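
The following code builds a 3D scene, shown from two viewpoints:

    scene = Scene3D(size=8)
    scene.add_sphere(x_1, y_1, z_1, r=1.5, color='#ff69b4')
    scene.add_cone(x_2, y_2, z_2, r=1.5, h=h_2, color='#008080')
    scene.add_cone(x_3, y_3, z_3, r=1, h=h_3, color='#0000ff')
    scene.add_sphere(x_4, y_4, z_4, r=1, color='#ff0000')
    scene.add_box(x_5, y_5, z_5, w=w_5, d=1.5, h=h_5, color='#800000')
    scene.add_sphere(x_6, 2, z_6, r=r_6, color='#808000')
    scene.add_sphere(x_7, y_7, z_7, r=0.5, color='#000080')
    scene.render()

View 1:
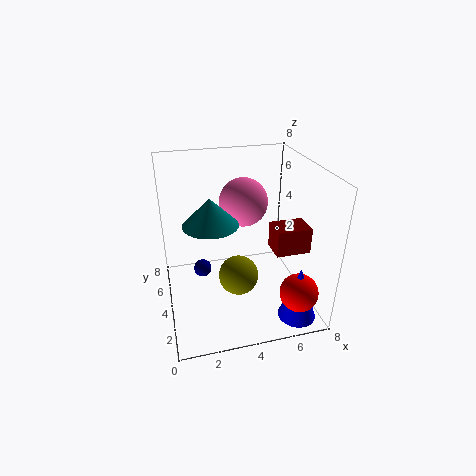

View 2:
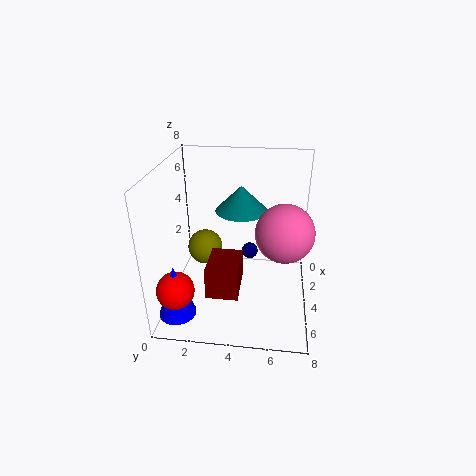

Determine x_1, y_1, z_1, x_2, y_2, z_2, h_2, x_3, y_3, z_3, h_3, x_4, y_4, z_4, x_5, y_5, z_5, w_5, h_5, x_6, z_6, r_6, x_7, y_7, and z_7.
x_1 = 5, y_1 = 6.5, z_1 = 5, x_2 = 2.5, y_2 = 4, z_2 = 5, h_2 = 1.5, x_3 = 6.5, y_3 = 1, z_3 = 0.5, h_3 = 3, x_4 = 6.5, y_4 = 1, z_4 = 2, x_5 = 6, y_5 = 3, z_5 = 3, w_5 = 2, h_5 = 1.5, x_6 = 3.5, z_6 = 3, r_6 = 1, x_7 = 2, y_7 = 4.5, z_7 = 2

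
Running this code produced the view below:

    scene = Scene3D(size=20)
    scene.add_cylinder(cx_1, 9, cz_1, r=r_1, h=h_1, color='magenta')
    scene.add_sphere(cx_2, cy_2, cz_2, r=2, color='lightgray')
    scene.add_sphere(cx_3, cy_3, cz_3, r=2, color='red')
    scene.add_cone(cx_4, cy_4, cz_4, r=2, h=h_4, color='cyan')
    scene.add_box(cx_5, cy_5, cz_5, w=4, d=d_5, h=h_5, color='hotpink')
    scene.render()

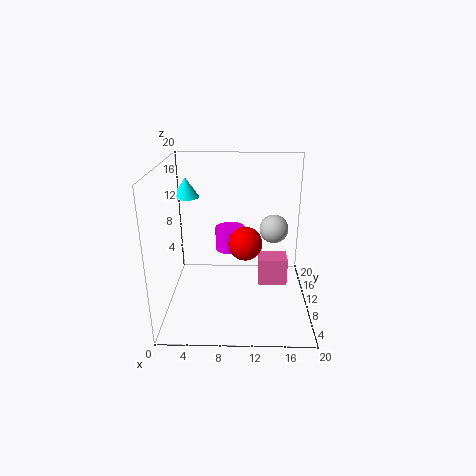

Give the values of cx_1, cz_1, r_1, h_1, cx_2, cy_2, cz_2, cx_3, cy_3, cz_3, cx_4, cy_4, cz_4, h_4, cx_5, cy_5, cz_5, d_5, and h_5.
cx_1 = 9, cz_1 = 9, r_1 = 2, h_1 = 3, cx_2 = 15, cy_2 = 11, cz_2 = 11, cx_3 = 11, cy_3 = 4, cz_3 = 12, cx_4 = 2, cy_4 = 16, cz_4 = 14, h_4 = 3, cx_5 = 13, cy_5 = 9, cz_5 = 3, d_5 = 3, h_5 = 4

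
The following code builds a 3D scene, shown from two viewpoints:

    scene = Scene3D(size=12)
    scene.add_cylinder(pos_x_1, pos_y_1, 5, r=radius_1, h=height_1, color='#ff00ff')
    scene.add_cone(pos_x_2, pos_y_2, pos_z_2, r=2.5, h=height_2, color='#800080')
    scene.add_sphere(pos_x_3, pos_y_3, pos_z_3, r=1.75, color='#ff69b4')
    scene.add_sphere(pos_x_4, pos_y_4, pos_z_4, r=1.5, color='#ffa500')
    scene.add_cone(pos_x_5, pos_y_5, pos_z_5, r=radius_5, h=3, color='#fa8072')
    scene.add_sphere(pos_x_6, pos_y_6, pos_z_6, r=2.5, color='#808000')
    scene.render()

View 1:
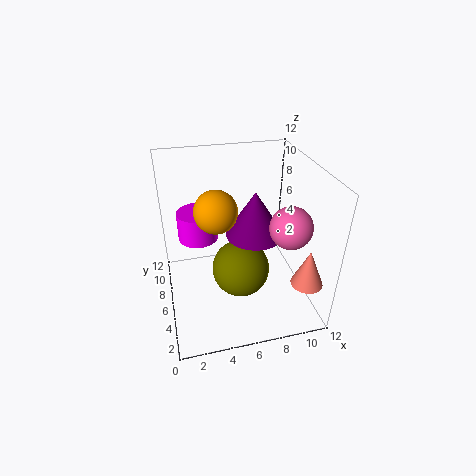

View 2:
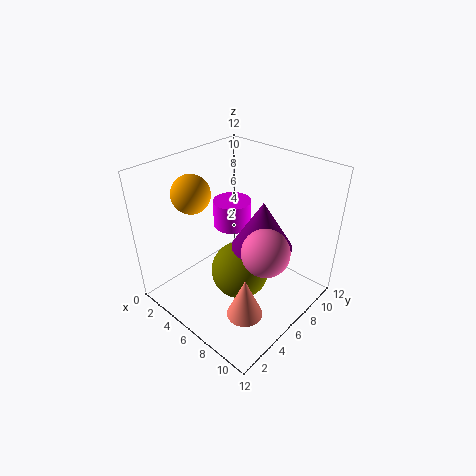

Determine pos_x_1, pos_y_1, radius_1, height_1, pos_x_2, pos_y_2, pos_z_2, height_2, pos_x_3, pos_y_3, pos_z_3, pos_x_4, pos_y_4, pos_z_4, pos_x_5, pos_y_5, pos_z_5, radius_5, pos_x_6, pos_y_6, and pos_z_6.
pos_x_1 = 3
pos_y_1 = 8.5
radius_1 = 1.75
height_1 = 2.5
pos_x_2 = 7.75
pos_y_2 = 7
pos_z_2 = 5.5
height_2 = 4
pos_x_3 = 10
pos_y_3 = 4.5
pos_z_3 = 7.25
pos_x_4 = 3.75
pos_y_4 = 3.25
pos_z_4 = 10.25
pos_x_5 = 10.5
pos_y_5 = 1.75
pos_z_5 = 3.75
radius_5 = 1.25
pos_x_6 = 6.25
pos_y_6 = 6
pos_z_6 = 2.75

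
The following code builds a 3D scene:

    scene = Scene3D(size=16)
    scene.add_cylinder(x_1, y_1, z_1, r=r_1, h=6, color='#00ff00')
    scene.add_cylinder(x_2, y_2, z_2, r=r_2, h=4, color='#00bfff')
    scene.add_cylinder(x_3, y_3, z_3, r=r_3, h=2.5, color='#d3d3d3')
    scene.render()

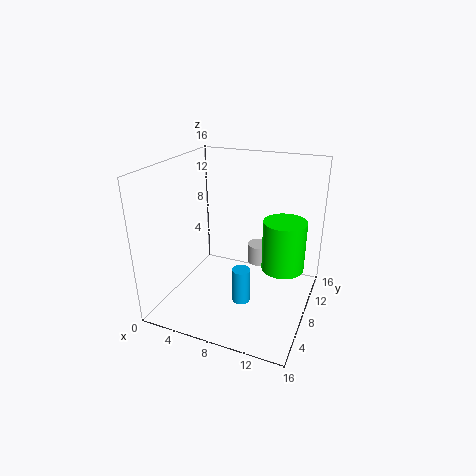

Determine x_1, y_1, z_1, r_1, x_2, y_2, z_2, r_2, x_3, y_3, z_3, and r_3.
x_1 = 12.5, y_1 = 11, z_1 = 3.5, r_1 = 2.5, x_2 = 9, y_2 = 6.5, z_2 = 1, r_2 = 1, x_3 = 8.5, y_3 = 14, z_3 = 2, r_3 = 1.5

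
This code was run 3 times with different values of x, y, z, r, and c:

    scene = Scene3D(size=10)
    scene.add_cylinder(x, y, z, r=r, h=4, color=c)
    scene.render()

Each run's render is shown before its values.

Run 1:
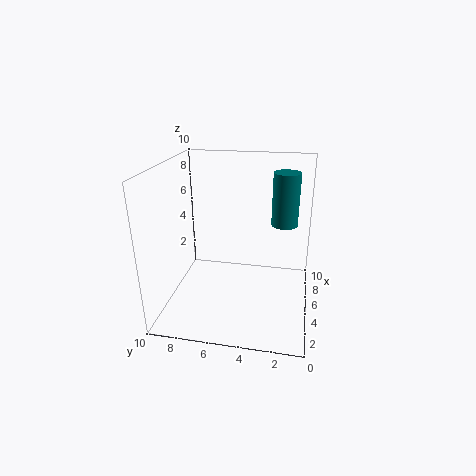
x = 8
y = 2
z = 5
r = 1
c = 'teal'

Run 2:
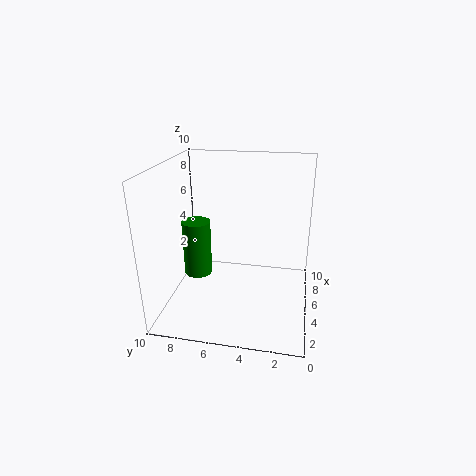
x = 5
y = 8
z = 2
r = 1
c = 'green'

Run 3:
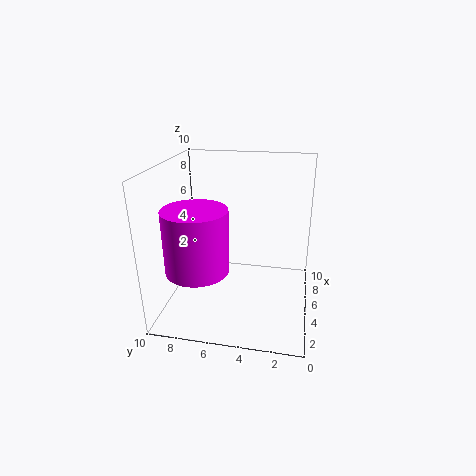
x = 2
y = 7
z = 4
r = 2
c = 'magenta'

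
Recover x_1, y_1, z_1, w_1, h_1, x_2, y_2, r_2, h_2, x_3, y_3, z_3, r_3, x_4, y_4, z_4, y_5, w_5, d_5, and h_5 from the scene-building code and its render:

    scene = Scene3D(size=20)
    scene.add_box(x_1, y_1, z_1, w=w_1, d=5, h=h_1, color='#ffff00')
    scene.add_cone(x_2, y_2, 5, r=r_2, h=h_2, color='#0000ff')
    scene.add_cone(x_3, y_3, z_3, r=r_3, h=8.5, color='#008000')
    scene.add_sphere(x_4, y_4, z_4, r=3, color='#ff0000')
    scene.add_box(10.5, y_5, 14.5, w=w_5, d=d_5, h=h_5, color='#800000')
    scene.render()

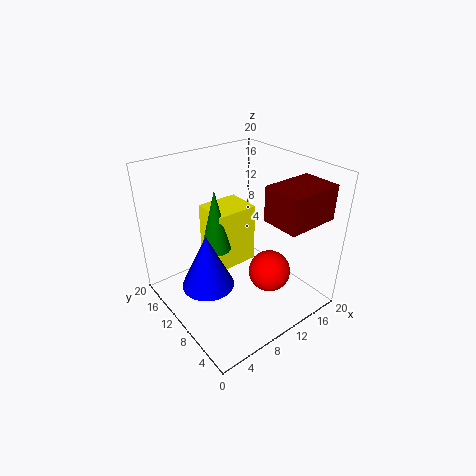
x_1 = 7
y_1 = 10
z_1 = 5.5
w_1 = 6
h_1 = 8.5
x_2 = 4.5
y_2 = 9.5
r_2 = 3.5
h_2 = 7.5
x_3 = 7
y_3 = 11
z_3 = 9
r_3 = 2
x_4 = 13.5
y_4 = 7
z_4 = 4.5
y_5 = 0.5
w_5 = 7
d_5 = 5
h_5 = 4.5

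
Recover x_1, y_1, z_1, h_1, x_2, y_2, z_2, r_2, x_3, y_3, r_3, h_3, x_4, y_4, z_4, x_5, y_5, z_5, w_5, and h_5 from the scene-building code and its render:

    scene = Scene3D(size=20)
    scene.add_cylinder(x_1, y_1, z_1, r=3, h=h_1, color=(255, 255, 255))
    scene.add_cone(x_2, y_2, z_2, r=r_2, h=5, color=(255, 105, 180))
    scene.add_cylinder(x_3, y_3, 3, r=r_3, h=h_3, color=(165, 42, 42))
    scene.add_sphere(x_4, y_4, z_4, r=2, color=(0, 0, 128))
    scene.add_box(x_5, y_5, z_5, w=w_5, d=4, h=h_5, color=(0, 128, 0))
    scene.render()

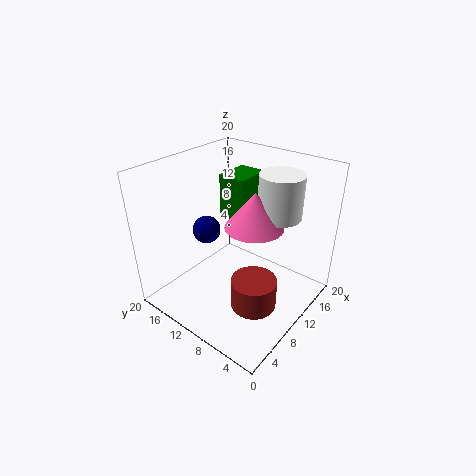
x_1 = 14, y_1 = 6, z_1 = 13, h_1 = 6, x_2 = 11, y_2 = 8, z_2 = 12, r_2 = 4, x_3 = 7, y_3 = 5, r_3 = 3, h_3 = 4, x_4 = 9, y_4 = 15, z_4 = 10, x_5 = 11, y_5 = 10, z_5 = 12, w_5 = 5, h_5 = 6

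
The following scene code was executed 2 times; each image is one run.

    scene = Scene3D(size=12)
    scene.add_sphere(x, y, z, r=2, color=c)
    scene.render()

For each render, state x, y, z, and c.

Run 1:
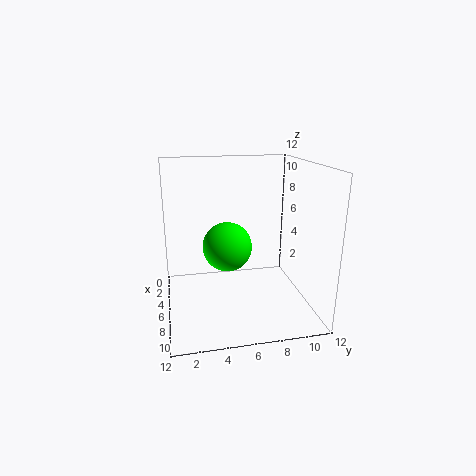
x = 6.5
y = 5
z = 5.5
c = 'lime'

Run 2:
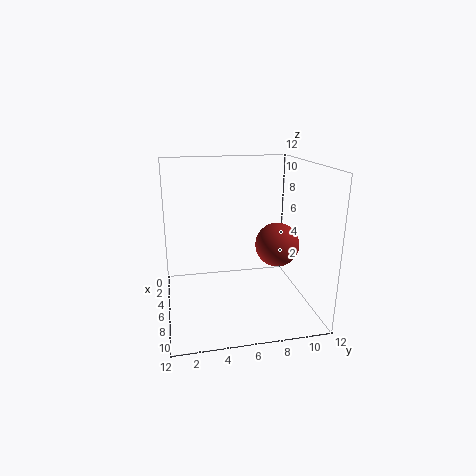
x = 4.5
y = 10
z = 4.5
c = 'brown'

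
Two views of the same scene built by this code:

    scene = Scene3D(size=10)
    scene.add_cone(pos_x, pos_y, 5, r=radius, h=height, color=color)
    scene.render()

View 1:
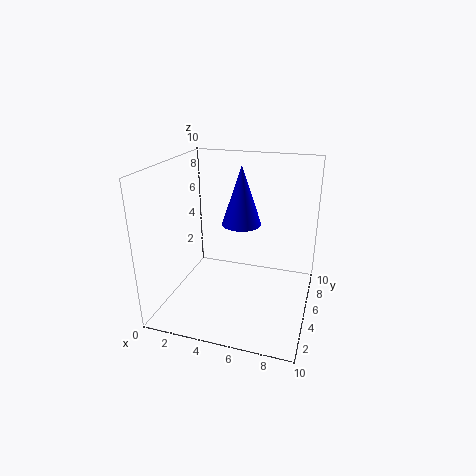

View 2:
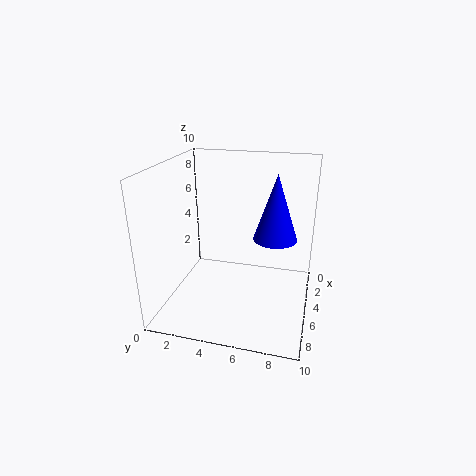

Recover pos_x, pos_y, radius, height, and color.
pos_x = 4.5, pos_y = 7.5, radius = 1.5, height = 4.5, color = 'blue'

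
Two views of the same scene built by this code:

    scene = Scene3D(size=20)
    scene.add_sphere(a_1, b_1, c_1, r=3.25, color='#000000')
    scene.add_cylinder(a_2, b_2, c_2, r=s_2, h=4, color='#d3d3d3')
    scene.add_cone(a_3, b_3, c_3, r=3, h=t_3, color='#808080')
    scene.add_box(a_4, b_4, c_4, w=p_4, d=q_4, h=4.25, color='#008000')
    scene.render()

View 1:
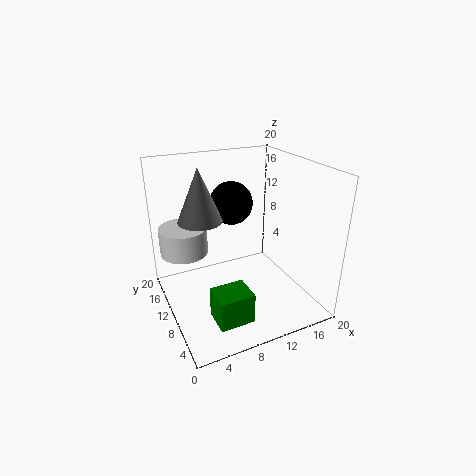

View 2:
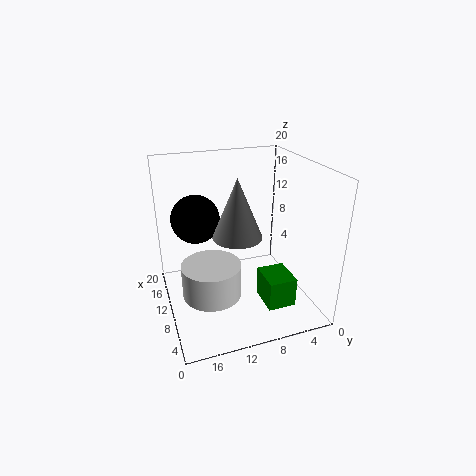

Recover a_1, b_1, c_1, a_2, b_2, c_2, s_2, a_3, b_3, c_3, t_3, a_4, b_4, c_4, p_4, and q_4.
a_1 = 11.5; b_1 = 15.5; c_1 = 13; a_2 = 3.75; b_2 = 15.5; c_2 = 6.5; s_2 = 3.5; a_3 = 5.25; b_3 = 11.75; c_3 = 12.75; t_3 = 7.25; a_4 = 4.5; b_4 = 3.25; c_4 = 0.75; p_4 = 4.75; q_4 = 4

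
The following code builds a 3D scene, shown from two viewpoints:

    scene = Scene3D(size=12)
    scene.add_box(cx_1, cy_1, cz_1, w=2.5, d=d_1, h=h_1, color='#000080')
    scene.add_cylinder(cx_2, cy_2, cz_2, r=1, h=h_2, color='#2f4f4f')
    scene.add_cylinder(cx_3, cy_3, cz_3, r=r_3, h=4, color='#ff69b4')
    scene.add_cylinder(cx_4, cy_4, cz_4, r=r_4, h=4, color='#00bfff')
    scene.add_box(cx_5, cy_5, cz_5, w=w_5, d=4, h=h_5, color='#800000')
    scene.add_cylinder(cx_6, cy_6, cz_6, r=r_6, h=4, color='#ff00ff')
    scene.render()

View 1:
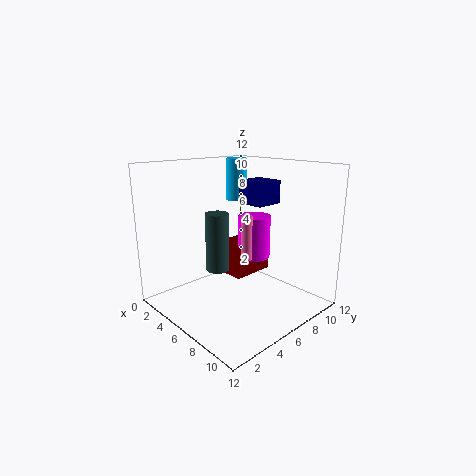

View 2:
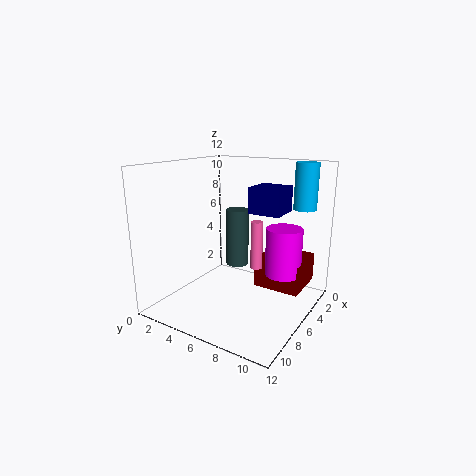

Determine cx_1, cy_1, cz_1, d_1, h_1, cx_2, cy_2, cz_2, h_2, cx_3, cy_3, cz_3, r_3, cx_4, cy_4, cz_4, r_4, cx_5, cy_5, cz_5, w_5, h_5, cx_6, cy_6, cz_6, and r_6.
cx_1 = 4.5; cy_1 = 7.5; cz_1 = 8.5; d_1 = 2.5; h_1 = 2; cx_2 = 4.5; cy_2 = 5; cz_2 = 3; h_2 = 5; cx_3 = 5.5; cy_3 = 7.5; cz_3 = 3.5; r_3 = 0.5; cx_4 = 1.5; cy_4 = 10; cz_4 = 8; r_4 = 1; cx_5 = 1; cy_5 = 7; cz_5 = 1.5; w_5 = 4; h_5 = 2.5; cx_6 = 4.5; cy_6 = 9.5; cz_6 = 3; r_6 = 1.5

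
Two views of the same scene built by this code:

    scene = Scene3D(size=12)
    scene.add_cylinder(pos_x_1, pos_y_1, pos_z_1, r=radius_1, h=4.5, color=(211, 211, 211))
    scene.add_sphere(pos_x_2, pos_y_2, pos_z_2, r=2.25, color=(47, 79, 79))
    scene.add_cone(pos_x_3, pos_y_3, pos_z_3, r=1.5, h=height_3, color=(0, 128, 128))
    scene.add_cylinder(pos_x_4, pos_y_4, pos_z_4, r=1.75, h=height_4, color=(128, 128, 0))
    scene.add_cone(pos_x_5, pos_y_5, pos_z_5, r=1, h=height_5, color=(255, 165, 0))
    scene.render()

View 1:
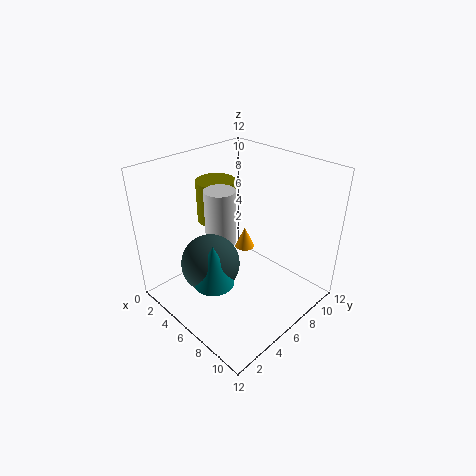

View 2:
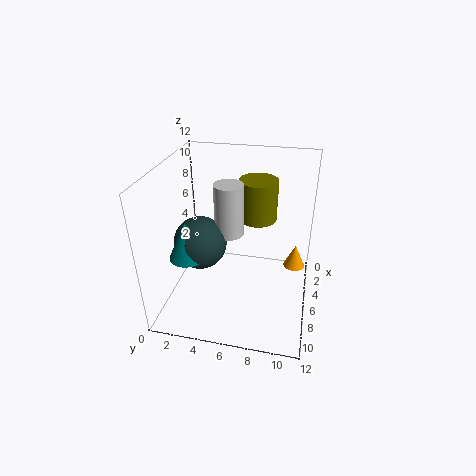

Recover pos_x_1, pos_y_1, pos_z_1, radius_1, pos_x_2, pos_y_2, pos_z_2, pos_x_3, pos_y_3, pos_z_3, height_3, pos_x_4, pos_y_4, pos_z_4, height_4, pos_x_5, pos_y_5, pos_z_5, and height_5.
pos_x_1 = 5; pos_y_1 = 5; pos_z_1 = 5.75; radius_1 = 1.25; pos_x_2 = 6.25; pos_y_2 = 2.75; pos_z_2 = 5.25; pos_x_3 = 7.5; pos_y_3 = 2; pos_z_3 = 4.5; height_3 = 3.25; pos_x_4 = 2.25; pos_y_4 = 7; pos_z_4 = 6; height_4 = 3.75; pos_x_5 = 2.25; pos_y_5 = 10.75; pos_z_5 = 1.25; height_5 = 2.25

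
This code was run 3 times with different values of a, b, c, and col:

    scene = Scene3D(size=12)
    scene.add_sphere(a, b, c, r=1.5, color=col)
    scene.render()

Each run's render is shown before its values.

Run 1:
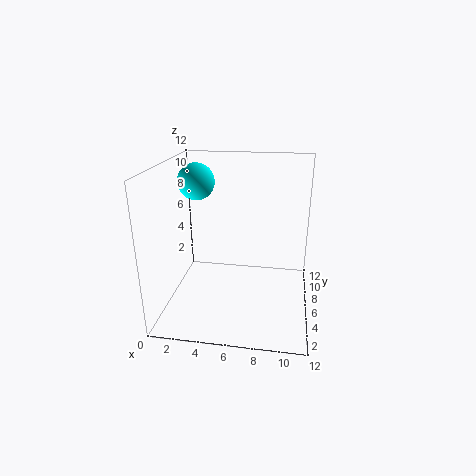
a = 2.5, b = 6.5, c = 10.5, col = 'cyan'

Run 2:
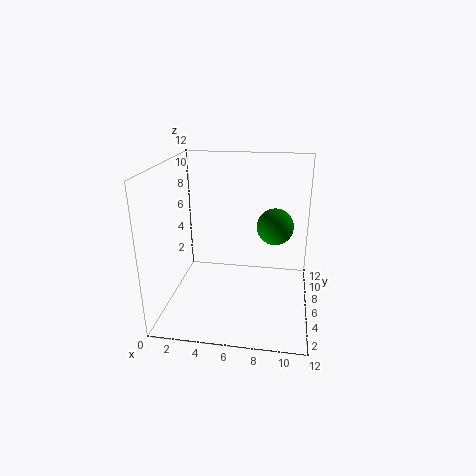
a = 9, b = 6.5, c = 7, col = 'green'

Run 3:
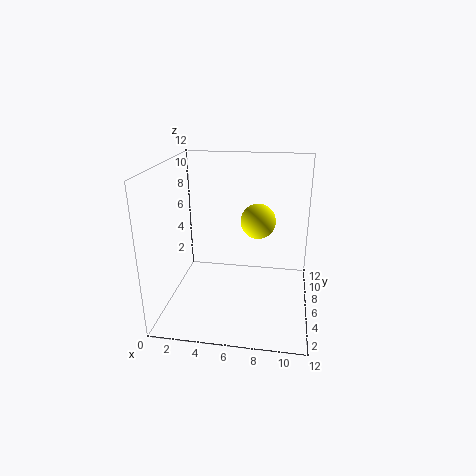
a = 7.5, b = 7.5, c = 7, col = 'yellow'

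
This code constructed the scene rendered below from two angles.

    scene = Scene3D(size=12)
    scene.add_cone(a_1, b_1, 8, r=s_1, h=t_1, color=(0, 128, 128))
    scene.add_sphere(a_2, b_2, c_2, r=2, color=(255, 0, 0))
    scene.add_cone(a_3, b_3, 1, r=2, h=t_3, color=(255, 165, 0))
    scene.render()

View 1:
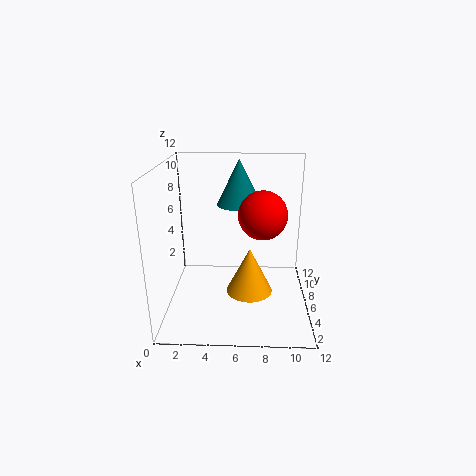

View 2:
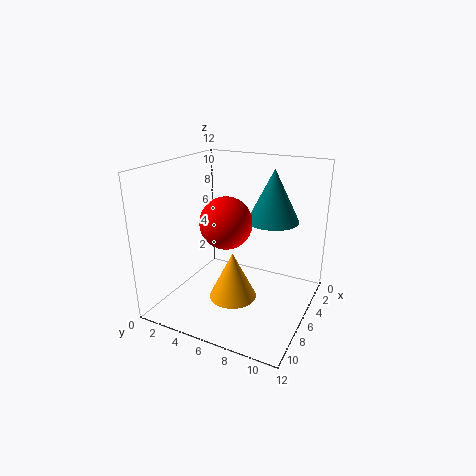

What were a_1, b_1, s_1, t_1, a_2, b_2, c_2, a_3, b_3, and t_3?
a_1 = 6
b_1 = 9
s_1 = 2
t_1 = 4
a_2 = 8
b_2 = 6
c_2 = 8
a_3 = 7
b_3 = 6
t_3 = 4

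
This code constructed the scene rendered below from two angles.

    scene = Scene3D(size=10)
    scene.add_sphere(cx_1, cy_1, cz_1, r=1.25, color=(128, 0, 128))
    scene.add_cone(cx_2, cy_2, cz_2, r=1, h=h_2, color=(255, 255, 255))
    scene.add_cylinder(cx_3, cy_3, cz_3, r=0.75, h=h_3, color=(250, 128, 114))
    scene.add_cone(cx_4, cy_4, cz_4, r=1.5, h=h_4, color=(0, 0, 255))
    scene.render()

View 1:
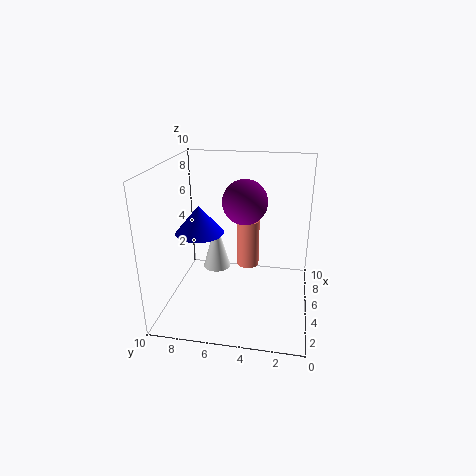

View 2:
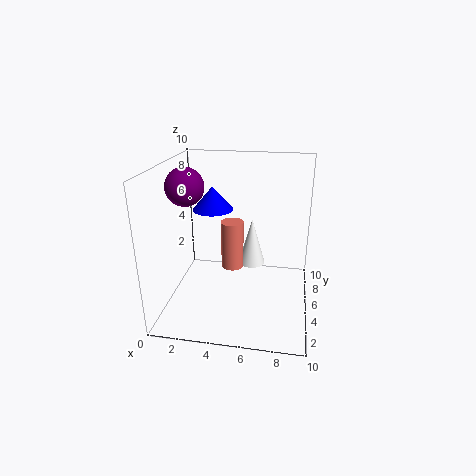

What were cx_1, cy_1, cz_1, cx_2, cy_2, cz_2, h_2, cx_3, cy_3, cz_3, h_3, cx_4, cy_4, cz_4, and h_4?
cx_1 = 1.75, cy_1 = 4, cz_1 = 8.75, cx_2 = 5.75, cy_2 = 6.75, cz_2 = 2.25, h_2 = 3.5, cx_3 = 4.75, cy_3 = 4.25, cz_3 = 3.25, h_3 = 3.25, cx_4 = 2.75, cy_4 = 7, cz_4 = 6.25, h_4 = 1.75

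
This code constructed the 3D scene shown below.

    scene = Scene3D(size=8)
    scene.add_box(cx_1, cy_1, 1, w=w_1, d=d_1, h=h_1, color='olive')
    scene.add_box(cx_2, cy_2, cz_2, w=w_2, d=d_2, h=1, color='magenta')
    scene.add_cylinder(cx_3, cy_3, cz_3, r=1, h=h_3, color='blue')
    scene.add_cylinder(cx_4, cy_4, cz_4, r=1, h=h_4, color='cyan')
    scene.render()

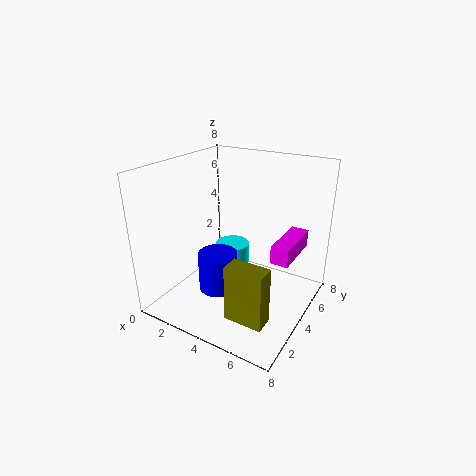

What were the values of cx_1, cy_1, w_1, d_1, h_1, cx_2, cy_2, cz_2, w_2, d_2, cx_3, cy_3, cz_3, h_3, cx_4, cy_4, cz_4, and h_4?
cx_1 = 5; cy_1 = 1; w_1 = 2; d_1 = 1; h_1 = 3; cx_2 = 6; cy_2 = 4; cz_2 = 3; w_2 = 1; d_2 = 3; cx_3 = 4; cy_3 = 2; cz_3 = 2; h_3 = 2; cx_4 = 3; cy_4 = 5; cz_4 = 1; h_4 = 2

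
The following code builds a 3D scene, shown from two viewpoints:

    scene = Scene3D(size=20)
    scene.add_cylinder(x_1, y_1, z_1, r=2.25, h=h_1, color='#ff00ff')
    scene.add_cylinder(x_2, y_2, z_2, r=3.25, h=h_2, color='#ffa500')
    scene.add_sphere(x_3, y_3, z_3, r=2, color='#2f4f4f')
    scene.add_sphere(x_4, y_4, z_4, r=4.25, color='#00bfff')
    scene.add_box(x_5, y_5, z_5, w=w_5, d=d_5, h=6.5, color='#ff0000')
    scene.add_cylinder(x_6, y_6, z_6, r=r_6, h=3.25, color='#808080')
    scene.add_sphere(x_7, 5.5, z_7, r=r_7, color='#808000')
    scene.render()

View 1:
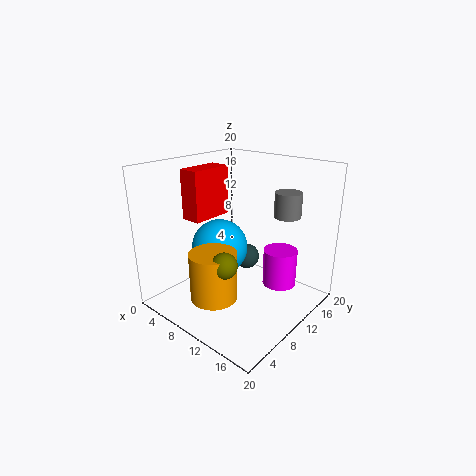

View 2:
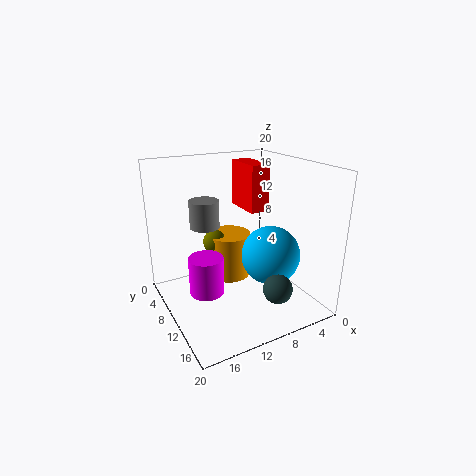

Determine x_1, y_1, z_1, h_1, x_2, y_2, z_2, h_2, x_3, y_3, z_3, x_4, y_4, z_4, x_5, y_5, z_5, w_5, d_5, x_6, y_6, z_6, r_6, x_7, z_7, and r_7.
x_1 = 15.75; y_1 = 12; z_1 = 4.25; h_1 = 5; x_2 = 9.25; y_2 = 5.75; z_2 = 2.25; h_2 = 6.75; x_3 = 7; y_3 = 15.75; z_3 = 4; x_4 = 5.25; y_4 = 11.25; z_4 = 6.75; x_5 = 5.25; y_5 = 4.5; z_5 = 13.25; w_5 = 2.75; d_5 = 5.75; x_6 = 16; y_6 = 12.75; z_6 = 13.75; r_6 = 1.75; x_7 = 11.5; z_7 = 8; r_7 = 1.75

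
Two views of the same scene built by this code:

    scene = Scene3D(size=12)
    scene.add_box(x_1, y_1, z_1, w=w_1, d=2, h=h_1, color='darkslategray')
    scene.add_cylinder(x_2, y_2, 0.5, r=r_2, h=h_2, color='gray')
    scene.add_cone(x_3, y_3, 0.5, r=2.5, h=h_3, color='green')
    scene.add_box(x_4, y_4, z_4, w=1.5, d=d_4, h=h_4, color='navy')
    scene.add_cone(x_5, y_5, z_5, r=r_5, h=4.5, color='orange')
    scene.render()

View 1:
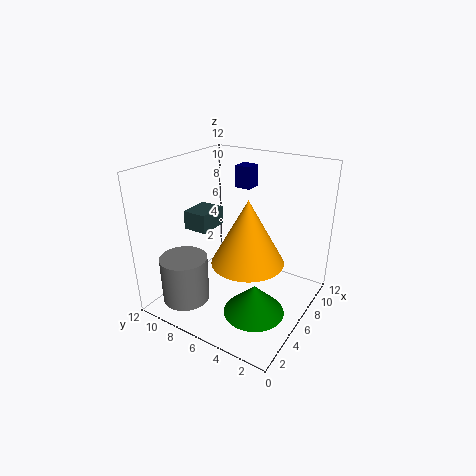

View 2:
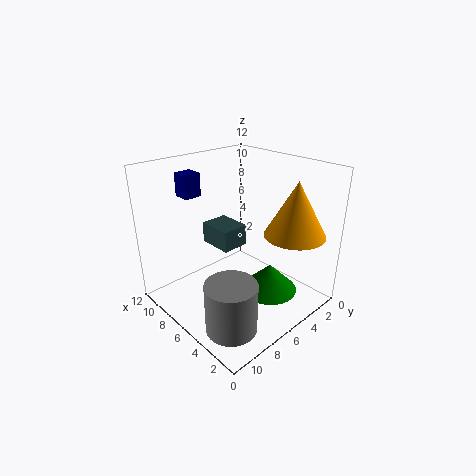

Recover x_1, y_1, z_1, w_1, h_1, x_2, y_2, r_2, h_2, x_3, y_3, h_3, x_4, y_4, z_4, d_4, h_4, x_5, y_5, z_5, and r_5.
x_1 = 3.5
y_1 = 7.5
z_1 = 7
w_1 = 2.5
h_1 = 1.5
x_2 = 3
y_2 = 9.5
r_2 = 2
h_2 = 4
x_3 = 4.5
y_3 = 3.5
h_3 = 2.5
x_4 = 9.5
y_4 = 7
z_4 = 9
d_4 = 1.5
h_4 = 2
x_5 = 2.5
y_5 = 3
z_5 = 6.5
r_5 = 2.5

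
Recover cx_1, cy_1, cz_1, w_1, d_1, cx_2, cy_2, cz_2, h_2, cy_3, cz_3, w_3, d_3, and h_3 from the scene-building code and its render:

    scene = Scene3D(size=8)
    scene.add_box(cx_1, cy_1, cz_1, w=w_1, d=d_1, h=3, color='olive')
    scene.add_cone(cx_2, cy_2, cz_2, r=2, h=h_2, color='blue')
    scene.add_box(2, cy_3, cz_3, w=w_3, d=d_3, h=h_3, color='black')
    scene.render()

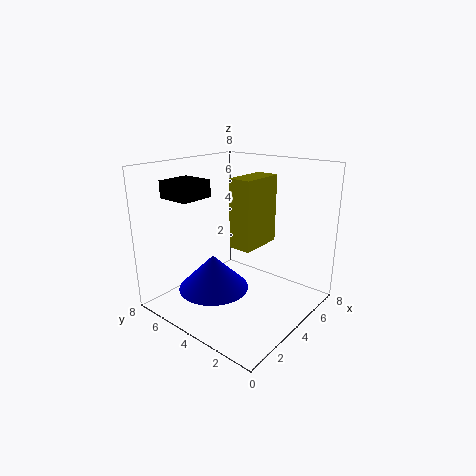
cx_1 = 1
cy_1 = 1
cz_1 = 5
w_1 = 2
d_1 = 1
cx_2 = 3
cy_2 = 5
cz_2 = 1
h_2 = 2
cy_3 = 6
cz_3 = 6
w_3 = 2
d_3 = 2
h_3 = 1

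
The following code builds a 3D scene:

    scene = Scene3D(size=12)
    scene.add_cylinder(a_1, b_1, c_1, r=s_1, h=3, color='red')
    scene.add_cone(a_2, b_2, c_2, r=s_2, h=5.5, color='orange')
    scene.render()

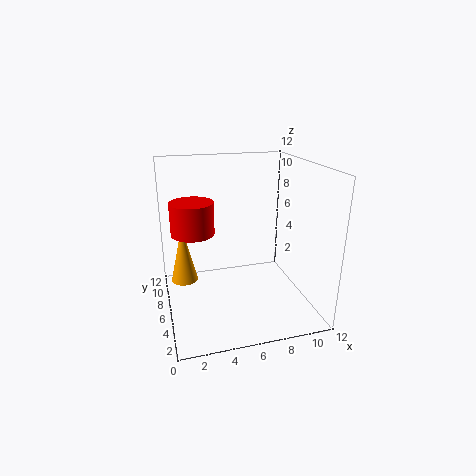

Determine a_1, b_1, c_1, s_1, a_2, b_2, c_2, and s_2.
a_1 = 2.75, b_1 = 9.75, c_1 = 5.25, s_1 = 2, a_2 = 1.75, b_2 = 10, c_2 = 0.5, s_2 = 1.25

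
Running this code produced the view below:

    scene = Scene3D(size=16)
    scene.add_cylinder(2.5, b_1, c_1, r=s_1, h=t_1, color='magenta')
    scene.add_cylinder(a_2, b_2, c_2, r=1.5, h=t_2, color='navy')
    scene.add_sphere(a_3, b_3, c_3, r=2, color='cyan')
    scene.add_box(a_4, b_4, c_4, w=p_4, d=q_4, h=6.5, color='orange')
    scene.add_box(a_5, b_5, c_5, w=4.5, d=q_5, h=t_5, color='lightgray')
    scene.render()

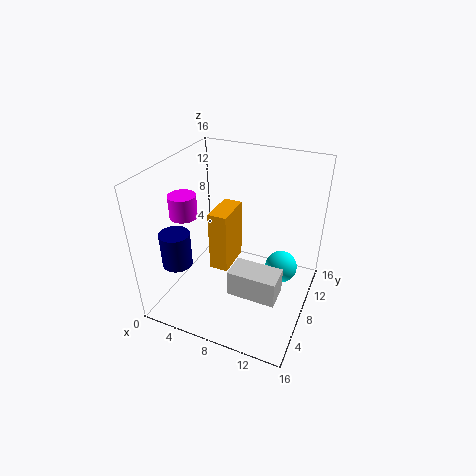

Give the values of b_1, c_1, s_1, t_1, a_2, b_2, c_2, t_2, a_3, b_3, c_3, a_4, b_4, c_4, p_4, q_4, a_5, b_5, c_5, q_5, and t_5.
b_1 = 6, c_1 = 10.5, s_1 = 1.5, t_1 = 2.5, a_2 = 4, b_2 = 2, c_2 = 7.5, t_2 = 3.5, a_3 = 12, b_3 = 12.5, c_3 = 2, a_4 = 6, b_4 = 5, c_4 = 5.5, p_4 = 2, q_4 = 4, a_5 = 10, b_5 = 1, c_5 = 6.5, q_5 = 2.5, t_5 = 2.5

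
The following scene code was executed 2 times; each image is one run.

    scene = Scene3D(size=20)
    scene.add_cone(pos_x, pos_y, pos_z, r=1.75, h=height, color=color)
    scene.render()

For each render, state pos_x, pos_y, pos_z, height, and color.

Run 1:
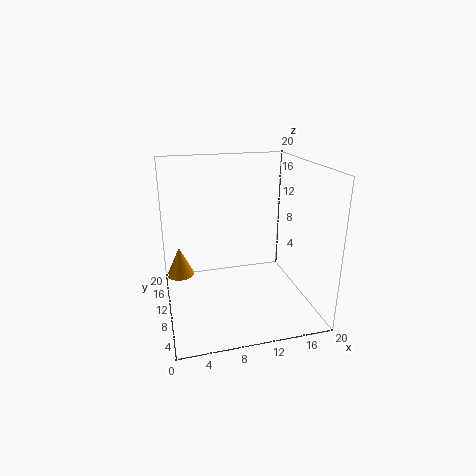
pos_x = 1.75; pos_y = 8.25; pos_z = 6.5; height = 3.75; color = 'orange'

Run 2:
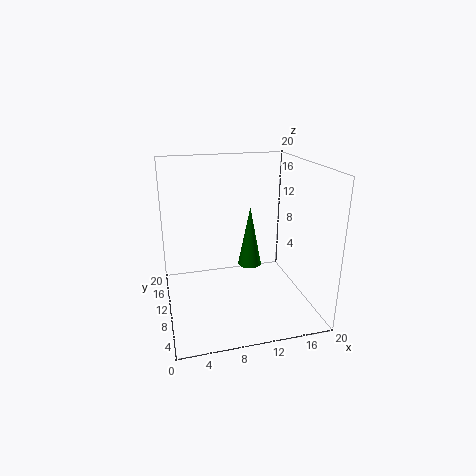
pos_x = 12.5; pos_y = 12.5; pos_z = 4.5; height = 9; color = 'green'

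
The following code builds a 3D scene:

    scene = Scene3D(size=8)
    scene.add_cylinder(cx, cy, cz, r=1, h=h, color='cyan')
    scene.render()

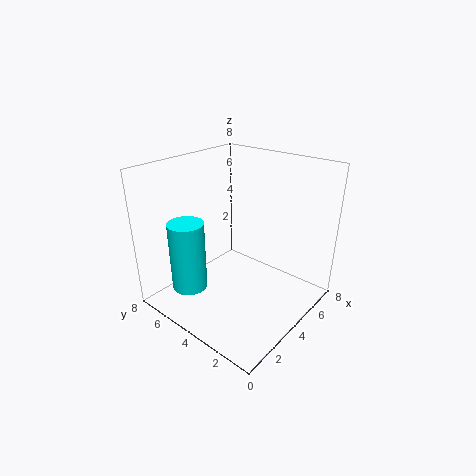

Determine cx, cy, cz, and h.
cx = 2, cy = 6, cz = 1, h = 4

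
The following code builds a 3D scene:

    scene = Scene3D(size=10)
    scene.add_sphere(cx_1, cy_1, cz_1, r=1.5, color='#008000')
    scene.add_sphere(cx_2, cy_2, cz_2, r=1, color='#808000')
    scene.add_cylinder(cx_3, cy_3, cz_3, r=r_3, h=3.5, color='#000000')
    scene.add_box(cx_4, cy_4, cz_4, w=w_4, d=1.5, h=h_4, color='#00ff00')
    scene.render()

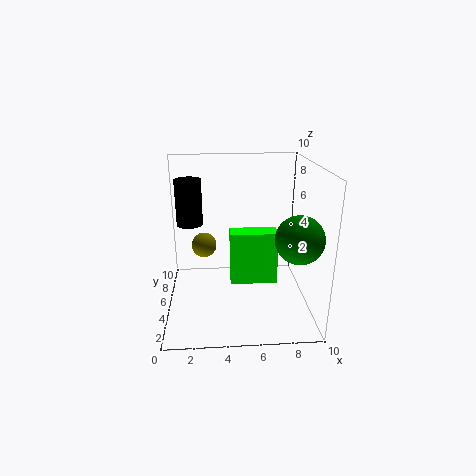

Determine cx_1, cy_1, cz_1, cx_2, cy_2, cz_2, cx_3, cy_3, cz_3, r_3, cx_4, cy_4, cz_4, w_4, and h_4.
cx_1 = 8.5, cy_1 = 2, cz_1 = 6, cx_2 = 2.5, cy_2 = 8.5, cz_2 = 3, cx_3 = 1.5, cy_3 = 8, cz_3 = 5, r_3 = 1, cx_4 = 4.5, cy_4 = 5.5, cz_4 = 1, w_4 = 3.5, h_4 = 4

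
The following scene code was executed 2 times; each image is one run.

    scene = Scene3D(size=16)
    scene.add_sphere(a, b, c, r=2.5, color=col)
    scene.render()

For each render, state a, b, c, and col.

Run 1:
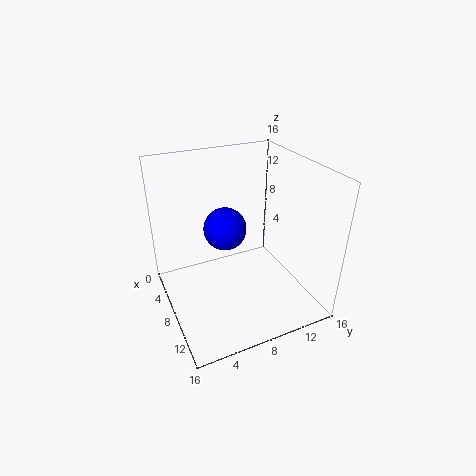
a = 5.5, b = 7.5, c = 8, col = 'blue'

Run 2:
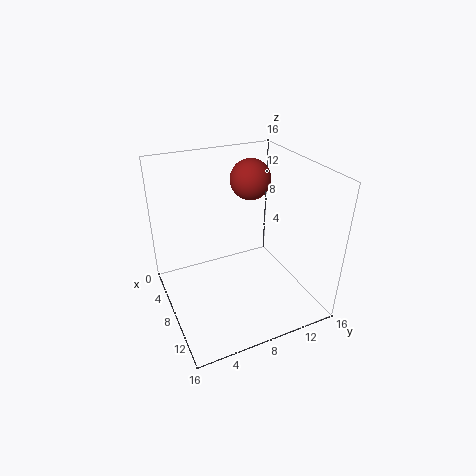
a = 3, b = 12, c = 12.5, col = 'brown'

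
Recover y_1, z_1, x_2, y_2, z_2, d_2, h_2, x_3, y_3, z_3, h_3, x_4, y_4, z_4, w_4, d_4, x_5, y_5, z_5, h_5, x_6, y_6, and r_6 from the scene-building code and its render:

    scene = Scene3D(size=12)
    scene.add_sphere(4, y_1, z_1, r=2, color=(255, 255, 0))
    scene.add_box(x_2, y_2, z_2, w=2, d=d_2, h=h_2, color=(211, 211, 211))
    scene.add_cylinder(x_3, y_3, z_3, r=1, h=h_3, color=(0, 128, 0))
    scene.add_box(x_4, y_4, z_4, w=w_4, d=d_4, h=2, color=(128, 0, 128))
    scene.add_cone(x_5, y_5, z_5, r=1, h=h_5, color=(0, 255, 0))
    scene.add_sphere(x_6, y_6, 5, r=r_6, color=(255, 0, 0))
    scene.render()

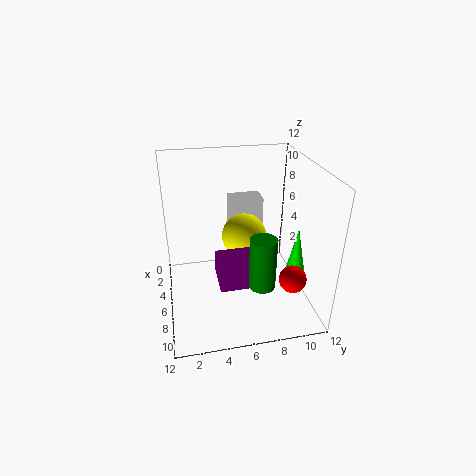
y_1 = 7; z_1 = 5; x_2 = 1; y_2 = 6; z_2 = 5; d_2 = 3; h_2 = 3; x_3 = 10; y_3 = 7; z_3 = 4; h_3 = 4; x_4 = 6; y_4 = 4; z_4 = 3; w_4 = 3; d_4 = 3; x_5 = 9; y_5 = 10; z_5 = 3; h_5 = 5; x_6 = 11; y_6 = 9; r_6 = 1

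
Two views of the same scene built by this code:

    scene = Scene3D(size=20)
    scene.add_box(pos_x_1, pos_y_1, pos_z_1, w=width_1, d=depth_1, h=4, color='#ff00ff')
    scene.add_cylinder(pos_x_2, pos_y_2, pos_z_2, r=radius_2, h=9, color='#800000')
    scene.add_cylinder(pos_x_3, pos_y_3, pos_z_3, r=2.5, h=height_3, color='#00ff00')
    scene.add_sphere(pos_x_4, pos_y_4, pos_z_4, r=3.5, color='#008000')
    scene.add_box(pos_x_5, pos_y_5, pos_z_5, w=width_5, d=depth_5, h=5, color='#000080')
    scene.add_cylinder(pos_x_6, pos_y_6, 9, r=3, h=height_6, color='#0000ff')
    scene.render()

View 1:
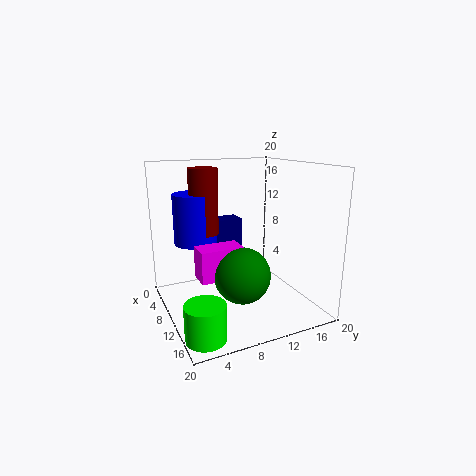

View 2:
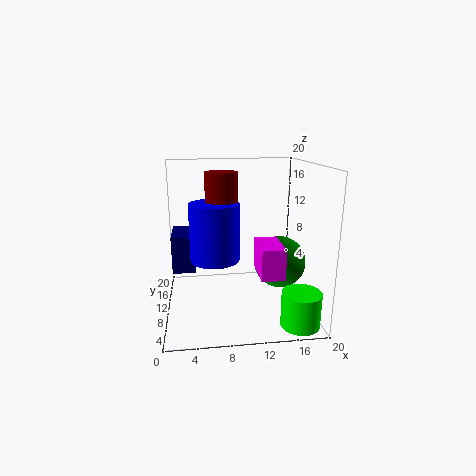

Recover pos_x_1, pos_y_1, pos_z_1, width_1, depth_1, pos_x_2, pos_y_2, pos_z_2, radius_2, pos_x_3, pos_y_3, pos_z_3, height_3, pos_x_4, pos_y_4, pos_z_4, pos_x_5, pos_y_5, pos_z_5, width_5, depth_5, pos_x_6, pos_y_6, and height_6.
pos_x_1 = 12
pos_y_1 = 3
pos_z_1 = 6.5
width_1 = 3
depth_1 = 5.5
pos_x_2 = 7.5
pos_y_2 = 6
pos_z_2 = 10.5
radius_2 = 2
pos_x_3 = 17
pos_y_3 = 2.5
pos_z_3 = 0.5
height_3 = 4.5
pos_x_4 = 15.5
pos_y_4 = 8
pos_z_4 = 7
pos_x_5 = 1
pos_y_5 = 8
pos_z_5 = 6
width_5 = 3
depth_5 = 5.5
pos_x_6 = 6.5
pos_y_6 = 5
height_6 = 7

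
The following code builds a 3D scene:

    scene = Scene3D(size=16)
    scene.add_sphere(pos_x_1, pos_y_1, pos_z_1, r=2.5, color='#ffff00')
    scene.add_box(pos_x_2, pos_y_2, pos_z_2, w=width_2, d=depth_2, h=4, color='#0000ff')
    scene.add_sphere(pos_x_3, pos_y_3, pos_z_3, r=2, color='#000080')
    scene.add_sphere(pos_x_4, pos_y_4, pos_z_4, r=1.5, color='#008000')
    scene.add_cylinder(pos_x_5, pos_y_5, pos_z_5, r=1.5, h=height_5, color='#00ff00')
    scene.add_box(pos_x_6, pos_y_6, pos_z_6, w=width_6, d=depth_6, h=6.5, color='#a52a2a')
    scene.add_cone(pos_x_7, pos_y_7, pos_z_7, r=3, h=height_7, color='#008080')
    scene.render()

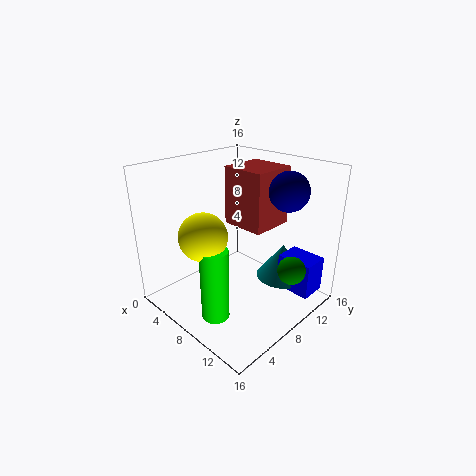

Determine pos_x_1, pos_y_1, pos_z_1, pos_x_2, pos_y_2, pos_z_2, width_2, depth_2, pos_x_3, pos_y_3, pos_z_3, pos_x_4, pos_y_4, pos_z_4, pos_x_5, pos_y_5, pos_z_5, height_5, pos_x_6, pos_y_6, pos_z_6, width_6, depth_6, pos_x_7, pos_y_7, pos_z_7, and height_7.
pos_x_1 = 7.5
pos_y_1 = 3.5
pos_z_1 = 9.5
pos_x_2 = 11.5
pos_y_2 = 11
pos_z_2 = 2
width_2 = 4
depth_2 = 3
pos_x_3 = 13
pos_y_3 = 10
pos_z_3 = 14
pos_x_4 = 14
pos_y_4 = 10
pos_z_4 = 5.5
pos_x_5 = 9
pos_y_5 = 3.5
pos_z_5 = 0.5
height_5 = 8
pos_x_6 = 5.5
pos_y_6 = 8.5
pos_z_6 = 9
width_6 = 5
depth_6 = 5
pos_x_7 = 11
pos_y_7 = 12.5
pos_z_7 = 2.5
height_7 = 4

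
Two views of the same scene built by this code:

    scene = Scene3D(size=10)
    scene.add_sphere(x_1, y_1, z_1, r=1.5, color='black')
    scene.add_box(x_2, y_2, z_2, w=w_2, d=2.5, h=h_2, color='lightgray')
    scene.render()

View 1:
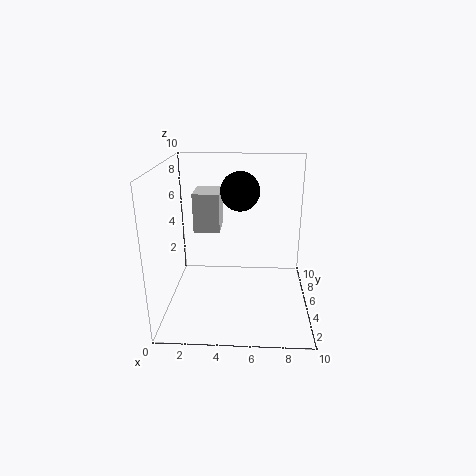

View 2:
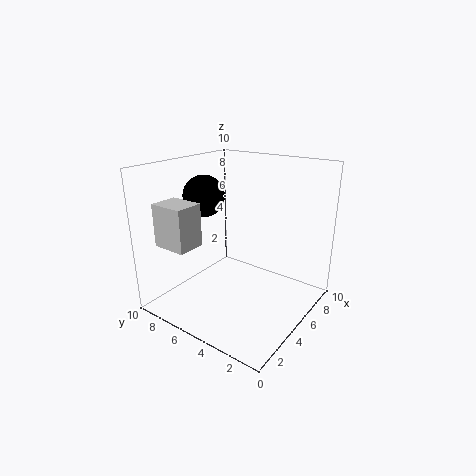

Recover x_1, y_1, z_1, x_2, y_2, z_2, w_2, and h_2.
x_1 = 5
y_1 = 8
z_1 = 7.5
x_2 = 1.5
y_2 = 7
z_2 = 4.5
w_2 = 2
h_2 = 3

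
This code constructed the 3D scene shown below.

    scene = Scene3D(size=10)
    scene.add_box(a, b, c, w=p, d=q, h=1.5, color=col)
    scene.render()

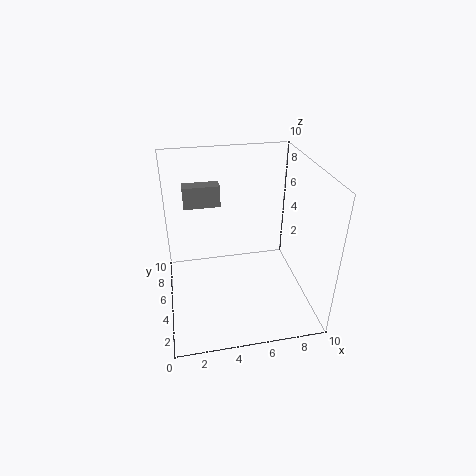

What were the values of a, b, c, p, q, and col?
a = 1.5; b = 6; c = 7; p = 2.5; q = 1; col = 'gray'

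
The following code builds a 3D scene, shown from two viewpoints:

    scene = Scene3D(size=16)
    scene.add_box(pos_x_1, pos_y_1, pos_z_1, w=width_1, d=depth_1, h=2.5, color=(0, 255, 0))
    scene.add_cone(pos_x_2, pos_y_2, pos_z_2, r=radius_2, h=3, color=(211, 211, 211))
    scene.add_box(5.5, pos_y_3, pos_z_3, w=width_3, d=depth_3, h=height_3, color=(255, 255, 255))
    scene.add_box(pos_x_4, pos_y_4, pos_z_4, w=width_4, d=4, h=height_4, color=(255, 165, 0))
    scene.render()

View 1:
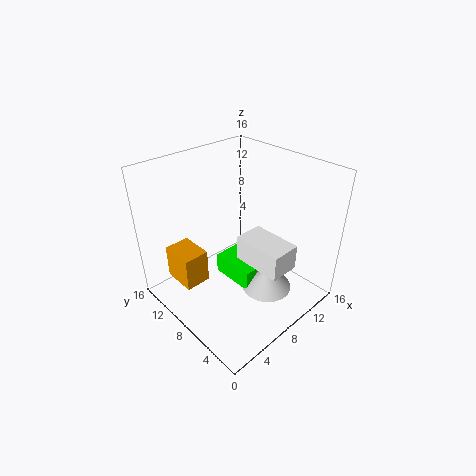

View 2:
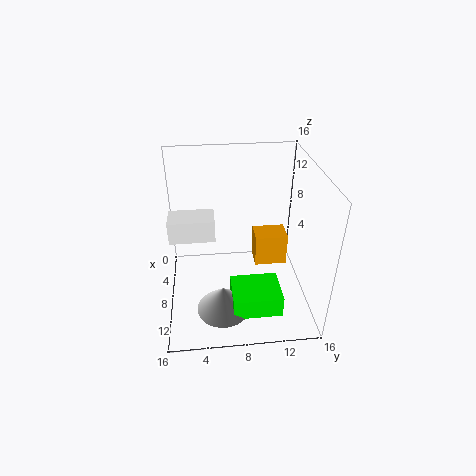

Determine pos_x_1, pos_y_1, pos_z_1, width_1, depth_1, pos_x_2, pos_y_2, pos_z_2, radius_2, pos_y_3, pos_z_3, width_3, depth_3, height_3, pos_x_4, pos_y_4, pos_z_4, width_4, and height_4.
pos_x_1 = 8.5; pos_y_1 = 7; pos_z_1 = 0.5; width_1 = 4.5; depth_1 = 5.5; pos_x_2 = 11; pos_y_2 = 6; pos_z_2 = 0.5; radius_2 = 3; pos_y_3 = 0.5; pos_z_3 = 8; width_3 = 3; depth_3 = 5; height_3 = 2.5; pos_x_4 = 2.5; pos_y_4 = 10.5; pos_z_4 = 2; width_4 = 3; height_4 = 4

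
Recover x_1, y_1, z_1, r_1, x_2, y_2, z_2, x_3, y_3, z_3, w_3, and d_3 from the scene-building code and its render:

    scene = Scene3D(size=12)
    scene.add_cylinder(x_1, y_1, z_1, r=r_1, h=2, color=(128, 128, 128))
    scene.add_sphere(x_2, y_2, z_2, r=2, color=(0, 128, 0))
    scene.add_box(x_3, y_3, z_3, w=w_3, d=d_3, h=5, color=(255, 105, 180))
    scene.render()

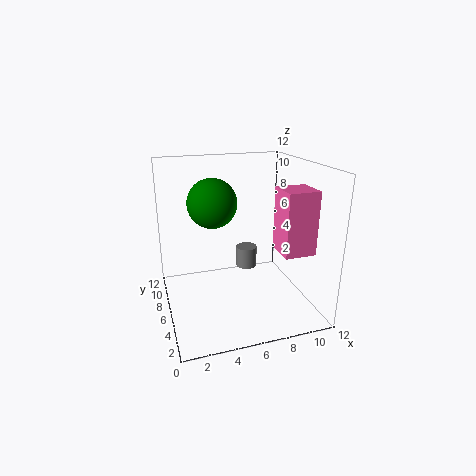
x_1 = 8; y_1 = 9.5; z_1 = 1.5; r_1 = 1; x_2 = 4; y_2 = 6.5; z_2 = 9; x_3 = 8.5; y_3 = 2; z_3 = 5.5; w_3 = 2.5; d_3 = 2.5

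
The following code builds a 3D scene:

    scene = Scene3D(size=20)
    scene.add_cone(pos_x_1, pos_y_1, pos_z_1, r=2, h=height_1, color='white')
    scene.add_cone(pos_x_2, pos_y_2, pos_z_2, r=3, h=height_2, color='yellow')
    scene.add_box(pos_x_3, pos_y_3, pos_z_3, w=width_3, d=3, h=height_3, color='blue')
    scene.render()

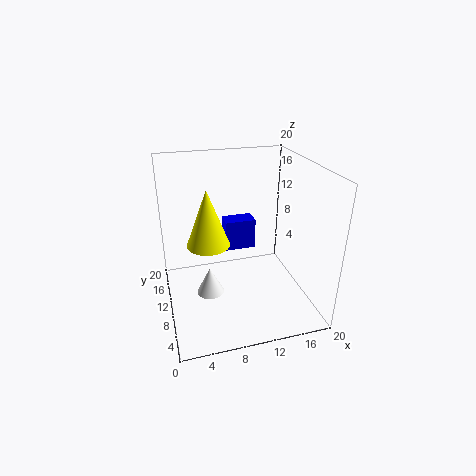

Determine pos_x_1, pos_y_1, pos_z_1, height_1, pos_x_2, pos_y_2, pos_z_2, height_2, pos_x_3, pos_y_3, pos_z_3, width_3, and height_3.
pos_x_1 = 6
pos_y_1 = 11
pos_z_1 = 1
height_1 = 4
pos_x_2 = 6
pos_y_2 = 11
pos_z_2 = 9
height_2 = 8
pos_x_3 = 10
pos_y_3 = 17
pos_z_3 = 4
width_3 = 5
height_3 = 5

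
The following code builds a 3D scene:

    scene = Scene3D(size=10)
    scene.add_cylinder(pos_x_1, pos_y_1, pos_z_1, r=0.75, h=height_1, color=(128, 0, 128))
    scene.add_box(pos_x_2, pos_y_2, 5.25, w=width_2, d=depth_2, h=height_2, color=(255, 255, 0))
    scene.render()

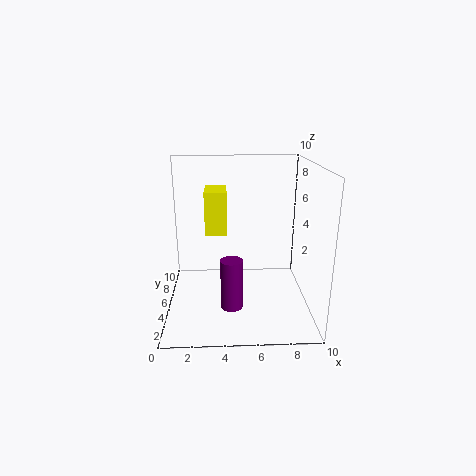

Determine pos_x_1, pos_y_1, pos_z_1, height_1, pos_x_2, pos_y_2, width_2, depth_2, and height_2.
pos_x_1 = 4.5, pos_y_1 = 3.5, pos_z_1 = 0.5, height_1 = 3.5, pos_x_2 = 2.75, pos_y_2 = 4.75, width_2 = 1.5, depth_2 = 2.5, height_2 = 3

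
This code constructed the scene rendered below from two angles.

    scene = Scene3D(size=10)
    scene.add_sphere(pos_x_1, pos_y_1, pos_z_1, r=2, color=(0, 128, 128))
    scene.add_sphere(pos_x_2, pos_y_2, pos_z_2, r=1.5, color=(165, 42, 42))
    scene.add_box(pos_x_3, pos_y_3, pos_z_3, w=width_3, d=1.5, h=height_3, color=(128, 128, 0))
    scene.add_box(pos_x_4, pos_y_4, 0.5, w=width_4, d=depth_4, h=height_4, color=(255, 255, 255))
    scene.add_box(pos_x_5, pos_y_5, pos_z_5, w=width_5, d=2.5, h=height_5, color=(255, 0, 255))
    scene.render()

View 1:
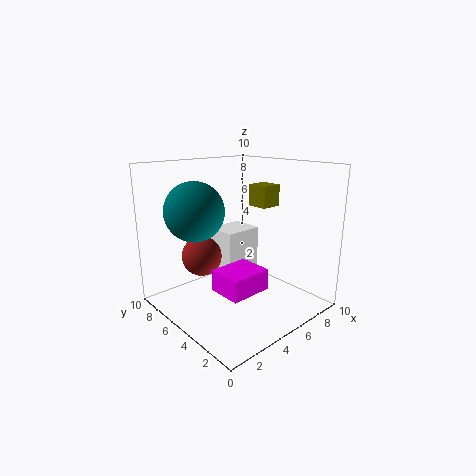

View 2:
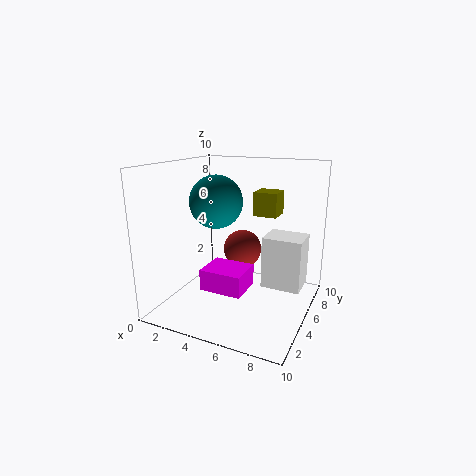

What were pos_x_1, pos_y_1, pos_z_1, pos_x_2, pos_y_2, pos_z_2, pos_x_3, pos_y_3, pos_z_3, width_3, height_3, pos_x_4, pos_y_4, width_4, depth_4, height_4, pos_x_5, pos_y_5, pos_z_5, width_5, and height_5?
pos_x_1 = 2.5
pos_y_1 = 6.5
pos_z_1 = 7
pos_x_2 = 4
pos_y_2 = 8
pos_z_2 = 3
pos_x_3 = 6.5
pos_y_3 = 4
pos_z_3 = 7
width_3 = 1.5
height_3 = 1.5
pos_x_4 = 6
pos_y_4 = 7
width_4 = 3
depth_4 = 2.5
height_4 = 4
pos_x_5 = 3
pos_y_5 = 3
pos_z_5 = 1.5
width_5 = 3
height_5 = 1.5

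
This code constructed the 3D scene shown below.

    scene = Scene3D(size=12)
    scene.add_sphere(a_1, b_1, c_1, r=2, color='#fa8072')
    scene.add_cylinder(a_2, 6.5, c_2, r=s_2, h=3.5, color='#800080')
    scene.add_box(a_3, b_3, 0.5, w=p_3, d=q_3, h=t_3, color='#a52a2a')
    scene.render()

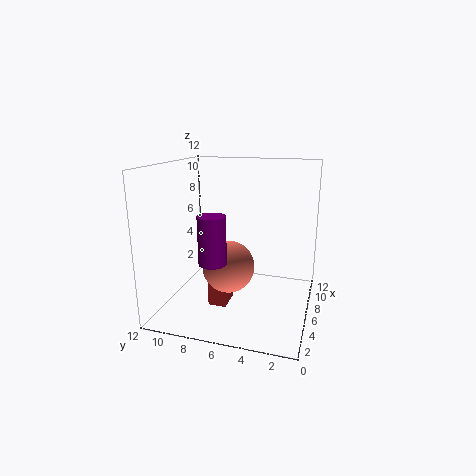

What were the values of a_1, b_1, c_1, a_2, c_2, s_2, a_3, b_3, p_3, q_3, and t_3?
a_1 = 3.5
b_1 = 6
c_1 = 4.5
a_2 = 1.5
c_2 = 5.5
s_2 = 1
a_3 = 4
b_3 = 6.5
p_3 = 2
q_3 = 1.5
t_3 = 2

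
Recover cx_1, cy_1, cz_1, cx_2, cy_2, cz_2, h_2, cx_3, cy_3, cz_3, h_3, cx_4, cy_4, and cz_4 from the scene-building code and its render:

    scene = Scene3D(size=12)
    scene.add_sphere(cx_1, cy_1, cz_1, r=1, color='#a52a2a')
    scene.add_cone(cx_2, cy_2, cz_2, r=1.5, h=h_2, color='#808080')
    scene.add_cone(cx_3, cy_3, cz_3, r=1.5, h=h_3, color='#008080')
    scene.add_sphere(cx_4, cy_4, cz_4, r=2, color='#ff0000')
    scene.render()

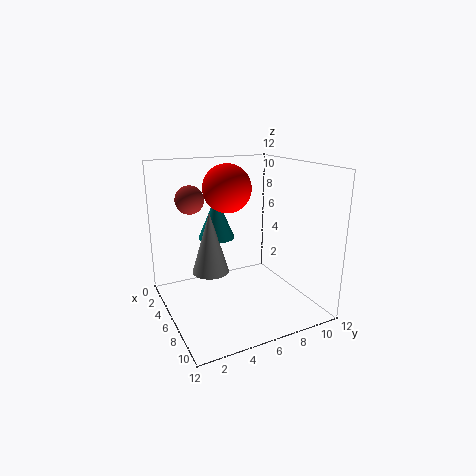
cx_1 = 7.5; cy_1 = 1.5; cz_1 = 10; cx_2 = 6; cy_2 = 3.5; cz_2 = 3.5; h_2 = 5; cx_3 = 5; cy_3 = 4.5; cz_3 = 6; h_3 = 3.5; cx_4 = 5; cy_4 = 5.5; cz_4 = 10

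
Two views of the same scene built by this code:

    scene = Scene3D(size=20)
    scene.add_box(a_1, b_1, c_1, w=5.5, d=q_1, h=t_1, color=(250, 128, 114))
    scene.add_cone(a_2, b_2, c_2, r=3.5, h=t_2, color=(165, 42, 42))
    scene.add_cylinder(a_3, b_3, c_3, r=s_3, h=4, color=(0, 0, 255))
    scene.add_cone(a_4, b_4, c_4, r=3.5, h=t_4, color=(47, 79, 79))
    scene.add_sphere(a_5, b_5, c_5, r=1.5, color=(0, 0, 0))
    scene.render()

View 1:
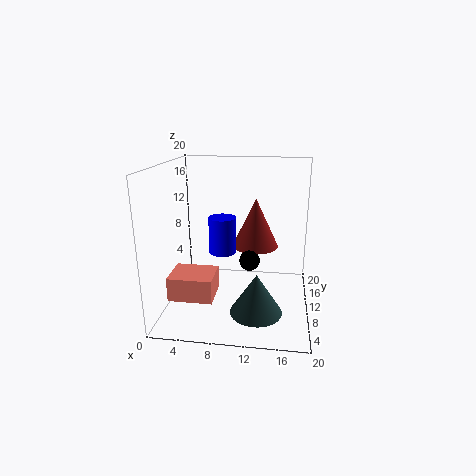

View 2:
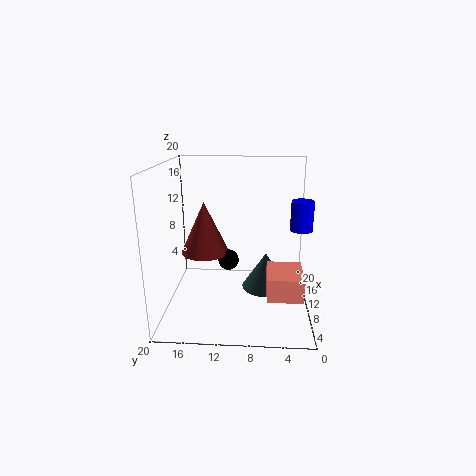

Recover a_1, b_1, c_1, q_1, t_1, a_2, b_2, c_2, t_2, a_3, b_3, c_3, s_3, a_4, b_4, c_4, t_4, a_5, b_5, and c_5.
a_1 = 2.5; b_1 = 1.5; c_1 = 4.5; q_1 = 4.5; t_1 = 3; a_2 = 12; b_2 = 15; c_2 = 7; t_2 = 7.5; a_3 = 9.5; b_3 = 1.5; c_3 = 11.5; s_3 = 1.5; a_4 = 13; b_4 = 6; c_4 = 1; t_4 = 5.5; a_5 = 11.5; b_5 = 11.5; c_5 = 6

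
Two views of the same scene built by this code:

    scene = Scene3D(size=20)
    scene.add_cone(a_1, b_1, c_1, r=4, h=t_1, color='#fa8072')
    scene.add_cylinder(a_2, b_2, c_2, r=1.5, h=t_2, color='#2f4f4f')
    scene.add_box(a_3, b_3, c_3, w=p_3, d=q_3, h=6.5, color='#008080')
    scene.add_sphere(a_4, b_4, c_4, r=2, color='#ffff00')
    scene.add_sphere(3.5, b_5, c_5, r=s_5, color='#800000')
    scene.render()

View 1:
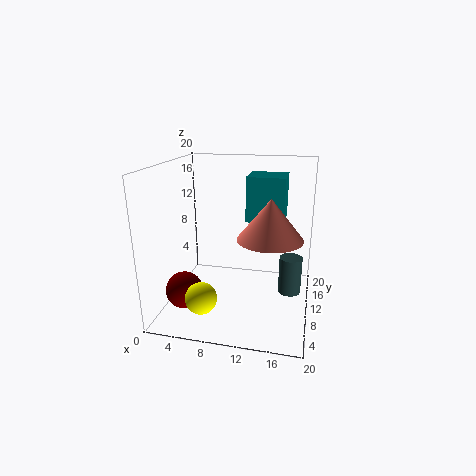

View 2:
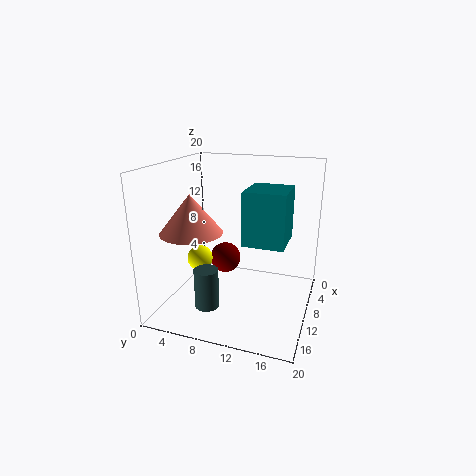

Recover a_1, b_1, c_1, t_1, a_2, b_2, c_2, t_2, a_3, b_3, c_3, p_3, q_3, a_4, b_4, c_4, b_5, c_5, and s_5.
a_1 = 15, b_1 = 5.5, c_1 = 12, t_1 = 5, a_2 = 17.5, b_2 = 8.5, c_2 = 3.5, t_2 = 5, a_3 = 10.5, b_3 = 12.5, c_3 = 11.5, p_3 = 5.5, q_3 = 5, a_4 = 7, b_4 = 2.5, c_4 = 4.5, b_5 = 5.5, c_5 = 3.5, s_5 = 2.5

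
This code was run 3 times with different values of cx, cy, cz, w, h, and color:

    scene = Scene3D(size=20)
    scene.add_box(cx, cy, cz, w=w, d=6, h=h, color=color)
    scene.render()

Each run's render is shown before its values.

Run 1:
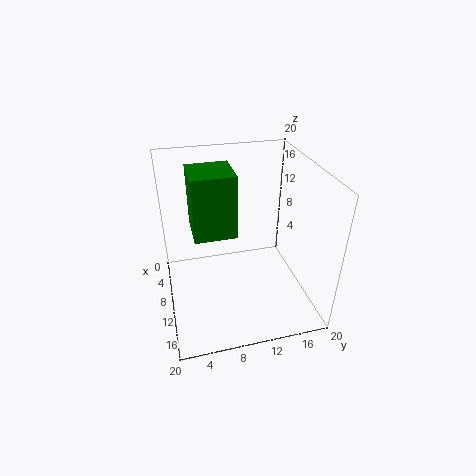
cx = 4; cy = 4; cz = 10; w = 6; h = 9; color = 'green'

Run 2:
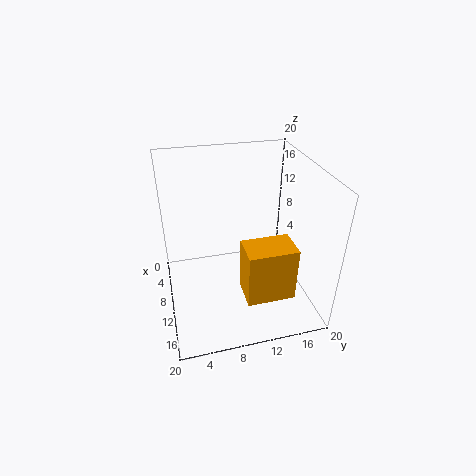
cx = 15; cy = 9; cz = 6; w = 4; h = 7; color = 'orange'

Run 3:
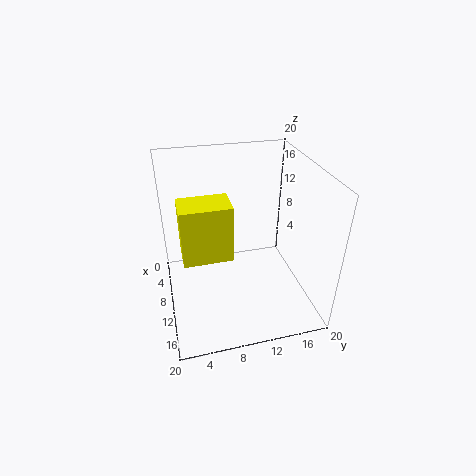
cx = 12; cy = 2; cz = 11; w = 4; h = 7; color = 'yellow'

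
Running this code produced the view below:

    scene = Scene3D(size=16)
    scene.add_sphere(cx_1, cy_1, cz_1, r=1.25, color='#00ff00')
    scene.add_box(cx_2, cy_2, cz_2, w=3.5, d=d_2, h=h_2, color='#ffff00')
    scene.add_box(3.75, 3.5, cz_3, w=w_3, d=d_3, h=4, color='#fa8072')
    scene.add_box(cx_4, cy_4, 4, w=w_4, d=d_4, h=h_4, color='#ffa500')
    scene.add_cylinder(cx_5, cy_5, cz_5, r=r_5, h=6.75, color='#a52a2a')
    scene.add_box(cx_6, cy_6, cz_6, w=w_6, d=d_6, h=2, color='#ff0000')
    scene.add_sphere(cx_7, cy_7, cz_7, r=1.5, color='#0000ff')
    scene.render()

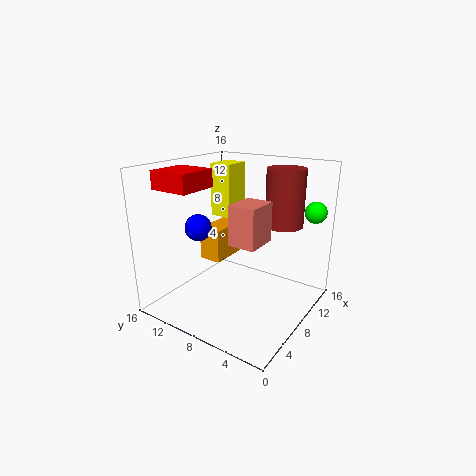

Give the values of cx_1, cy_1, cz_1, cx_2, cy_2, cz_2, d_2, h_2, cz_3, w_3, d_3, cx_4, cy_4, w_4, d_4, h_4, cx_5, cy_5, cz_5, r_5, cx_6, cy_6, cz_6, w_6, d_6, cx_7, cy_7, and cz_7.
cx_1 = 14, cy_1 = 1.5, cz_1 = 10.5, cx_2 = 11.25, cy_2 = 11.5, cz_2 = 8.75, d_2 = 2.75, h_2 = 6.5, cz_3 = 9, w_3 = 3.5, d_3 = 2.75, cx_4 = 8.25, cy_4 = 11, w_4 = 5, d_4 = 2.75, h_4 = 4, cx_5 = 13.25, cy_5 = 5, cz_5 = 8.5, r_5 = 2.25, cx_6 = 2.75, cy_6 = 10.75, cz_6 = 13.5, w_6 = 4.5, d_6 = 4.5, cx_7 = 6, cy_7 = 12, cz_7 = 9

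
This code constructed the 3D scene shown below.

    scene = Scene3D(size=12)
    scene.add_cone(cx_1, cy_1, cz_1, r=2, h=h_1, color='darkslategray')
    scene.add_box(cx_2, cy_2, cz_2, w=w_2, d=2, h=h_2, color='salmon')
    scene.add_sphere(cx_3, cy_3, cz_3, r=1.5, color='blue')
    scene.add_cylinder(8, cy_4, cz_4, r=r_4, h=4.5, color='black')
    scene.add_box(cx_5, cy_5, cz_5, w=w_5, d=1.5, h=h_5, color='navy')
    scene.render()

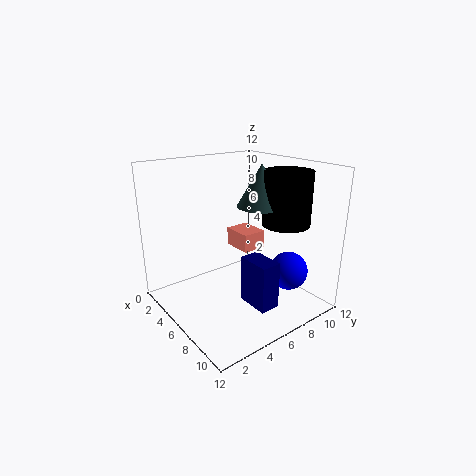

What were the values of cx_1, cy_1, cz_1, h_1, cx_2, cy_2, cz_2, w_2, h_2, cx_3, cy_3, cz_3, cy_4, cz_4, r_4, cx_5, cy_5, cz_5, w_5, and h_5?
cx_1 = 6.5; cy_1 = 8; cz_1 = 8.5; h_1 = 3.5; cx_2 = 4.5; cy_2 = 6; cz_2 = 5; w_2 = 2.5; h_2 = 1.5; cx_3 = 10; cy_3 = 8; cz_3 = 4; cy_4 = 9.5; cz_4 = 7; r_4 = 2; cx_5 = 9; cy_5 = 4; cz_5 = 2.5; w_5 = 2.5; h_5 = 3.5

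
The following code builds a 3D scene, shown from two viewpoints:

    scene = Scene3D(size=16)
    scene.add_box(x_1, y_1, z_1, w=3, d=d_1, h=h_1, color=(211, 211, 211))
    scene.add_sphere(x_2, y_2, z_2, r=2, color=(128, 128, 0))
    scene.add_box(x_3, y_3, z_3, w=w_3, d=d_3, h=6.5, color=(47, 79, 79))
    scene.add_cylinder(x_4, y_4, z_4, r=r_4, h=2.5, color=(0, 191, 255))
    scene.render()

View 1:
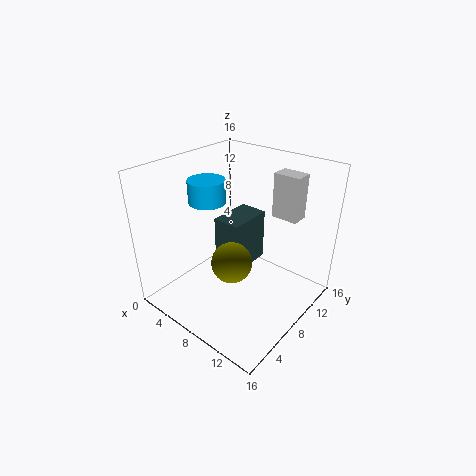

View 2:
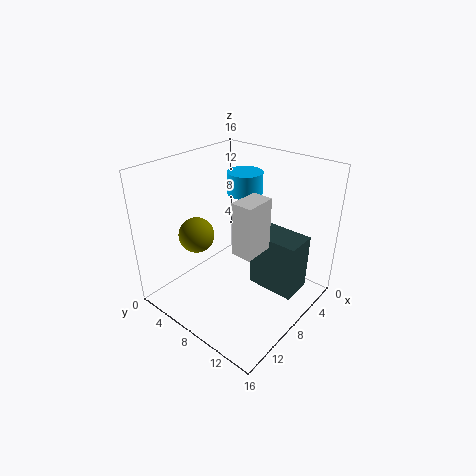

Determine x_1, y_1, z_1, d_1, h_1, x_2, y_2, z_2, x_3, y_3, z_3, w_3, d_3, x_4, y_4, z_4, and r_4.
x_1 = 10, y_1 = 11.5, z_1 = 10, d_1 = 2, h_1 = 5, x_2 = 10.5, y_2 = 4, z_2 = 8, x_3 = 3.5, y_3 = 9, z_3 = 2, w_3 = 3.5, d_3 = 5.5, x_4 = 5, y_4 = 6.5, z_4 = 12, r_4 = 2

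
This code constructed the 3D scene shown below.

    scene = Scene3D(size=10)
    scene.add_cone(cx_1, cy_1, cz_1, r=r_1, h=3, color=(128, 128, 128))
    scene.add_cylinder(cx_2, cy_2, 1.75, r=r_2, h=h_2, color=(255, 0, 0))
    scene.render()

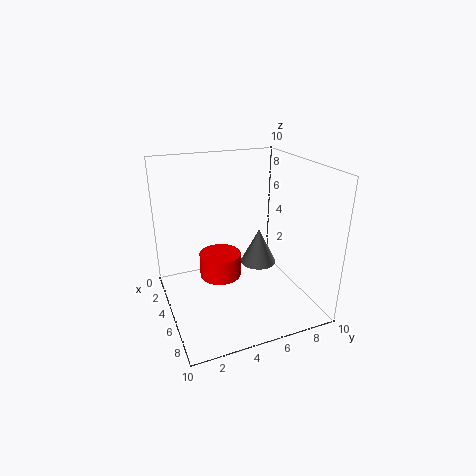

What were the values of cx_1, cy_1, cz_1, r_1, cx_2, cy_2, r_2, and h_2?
cx_1 = 1.75, cy_1 = 8.25, cz_1 = 0.75, r_1 = 1.5, cx_2 = 4, cy_2 = 4, r_2 = 1.5, h_2 = 1.75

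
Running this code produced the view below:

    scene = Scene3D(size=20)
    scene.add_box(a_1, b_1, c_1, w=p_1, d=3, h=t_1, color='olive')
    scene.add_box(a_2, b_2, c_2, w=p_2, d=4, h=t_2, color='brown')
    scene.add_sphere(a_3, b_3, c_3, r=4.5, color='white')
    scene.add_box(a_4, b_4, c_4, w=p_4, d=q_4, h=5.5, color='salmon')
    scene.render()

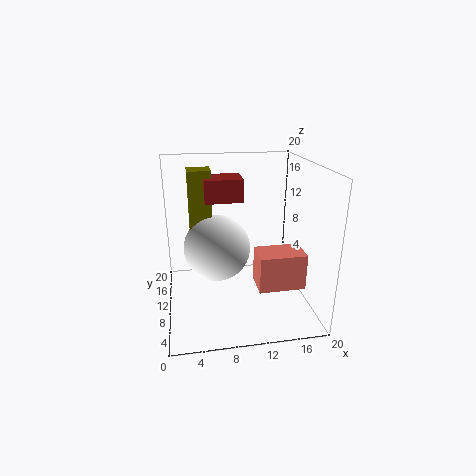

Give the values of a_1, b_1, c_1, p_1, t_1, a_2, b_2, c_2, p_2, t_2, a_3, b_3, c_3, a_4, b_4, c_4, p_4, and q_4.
a_1 = 3.5; b_1 = 9.5; c_1 = 11; p_1 = 3; t_1 = 8.5; a_2 = 5.5; b_2 = 8.5; c_2 = 15.5; p_2 = 5; t_2 = 3; a_3 = 7; b_3 = 9.5; c_3 = 9; a_4 = 13; b_4 = 8.5; c_4 = 1.5; p_4 = 7; q_4 = 4.5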